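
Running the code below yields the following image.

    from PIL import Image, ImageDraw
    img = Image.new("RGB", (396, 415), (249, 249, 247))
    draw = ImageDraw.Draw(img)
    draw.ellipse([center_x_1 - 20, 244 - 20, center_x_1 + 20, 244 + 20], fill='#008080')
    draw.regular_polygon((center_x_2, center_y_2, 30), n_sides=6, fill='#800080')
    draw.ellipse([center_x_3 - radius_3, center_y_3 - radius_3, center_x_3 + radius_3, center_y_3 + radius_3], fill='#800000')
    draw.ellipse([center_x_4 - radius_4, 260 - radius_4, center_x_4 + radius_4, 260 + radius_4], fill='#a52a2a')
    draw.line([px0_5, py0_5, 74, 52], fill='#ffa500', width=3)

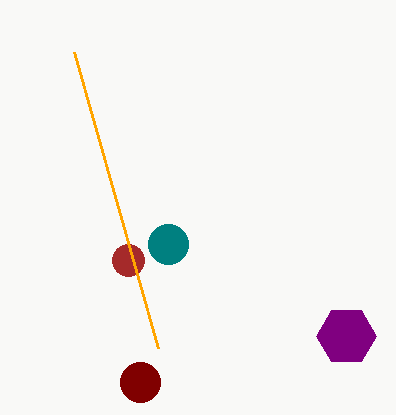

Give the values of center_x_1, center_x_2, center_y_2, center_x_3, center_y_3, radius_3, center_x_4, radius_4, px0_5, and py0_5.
center_x_1 = 168
center_x_2 = 346
center_y_2 = 336
center_x_3 = 140
center_y_3 = 382
radius_3 = 20
center_x_4 = 128
radius_4 = 16
px0_5 = 158
py0_5 = 348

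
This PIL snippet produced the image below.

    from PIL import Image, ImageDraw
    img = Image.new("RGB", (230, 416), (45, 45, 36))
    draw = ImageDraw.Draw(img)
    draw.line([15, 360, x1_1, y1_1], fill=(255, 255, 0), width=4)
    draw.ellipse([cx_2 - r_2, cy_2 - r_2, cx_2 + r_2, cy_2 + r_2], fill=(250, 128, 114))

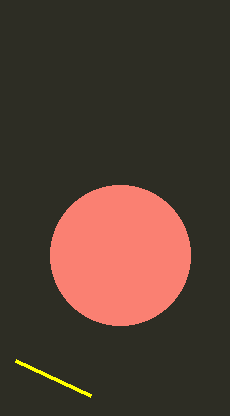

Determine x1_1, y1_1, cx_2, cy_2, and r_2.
x1_1 = 90
y1_1 = 395
cx_2 = 120
cy_2 = 255
r_2 = 70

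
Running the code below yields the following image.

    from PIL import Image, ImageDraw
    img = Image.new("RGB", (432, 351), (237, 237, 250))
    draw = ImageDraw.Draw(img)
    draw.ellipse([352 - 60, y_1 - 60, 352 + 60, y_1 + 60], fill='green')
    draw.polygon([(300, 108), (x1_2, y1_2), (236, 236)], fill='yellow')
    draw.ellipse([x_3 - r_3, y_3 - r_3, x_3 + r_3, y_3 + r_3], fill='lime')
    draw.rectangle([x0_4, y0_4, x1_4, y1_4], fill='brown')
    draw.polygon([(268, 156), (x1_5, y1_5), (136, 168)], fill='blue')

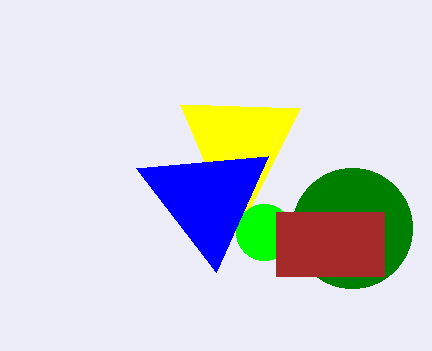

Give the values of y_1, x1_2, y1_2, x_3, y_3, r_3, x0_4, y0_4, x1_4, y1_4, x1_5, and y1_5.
y_1 = 228
x1_2 = 180
y1_2 = 104
x_3 = 264
y_3 = 232
r_3 = 28
x0_4 = 276
y0_4 = 212
x1_4 = 384
y1_4 = 276
x1_5 = 216
y1_5 = 272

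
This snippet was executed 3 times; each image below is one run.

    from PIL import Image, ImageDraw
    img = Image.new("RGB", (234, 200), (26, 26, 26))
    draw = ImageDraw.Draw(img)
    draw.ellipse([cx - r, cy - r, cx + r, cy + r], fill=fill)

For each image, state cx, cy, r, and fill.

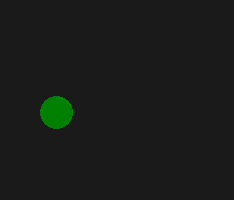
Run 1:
cx = 56; cy = 112; r = 16; fill = 'green'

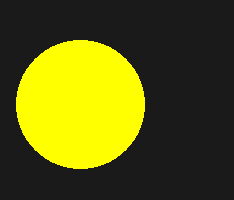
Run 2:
cx = 80, cy = 104, r = 64, fill = 'yellow'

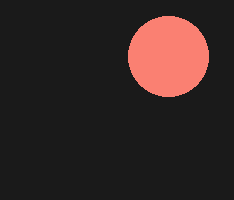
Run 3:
cx = 168; cy = 56; r = 40; fill = 'salmon'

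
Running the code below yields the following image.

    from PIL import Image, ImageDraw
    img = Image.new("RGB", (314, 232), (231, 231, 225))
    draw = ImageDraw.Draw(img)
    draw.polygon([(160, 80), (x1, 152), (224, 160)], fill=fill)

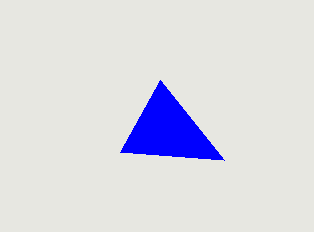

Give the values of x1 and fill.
x1 = 120; fill = 'blue'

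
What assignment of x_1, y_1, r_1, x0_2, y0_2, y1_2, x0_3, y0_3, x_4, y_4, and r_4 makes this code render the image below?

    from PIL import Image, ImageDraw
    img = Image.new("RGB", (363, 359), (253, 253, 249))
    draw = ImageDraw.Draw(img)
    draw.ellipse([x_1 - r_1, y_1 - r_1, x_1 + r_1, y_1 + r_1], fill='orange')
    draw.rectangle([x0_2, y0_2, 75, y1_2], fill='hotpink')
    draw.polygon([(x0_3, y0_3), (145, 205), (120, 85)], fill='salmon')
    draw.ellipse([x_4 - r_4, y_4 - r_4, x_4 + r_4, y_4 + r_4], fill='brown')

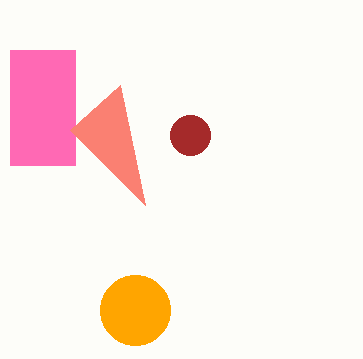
x_1 = 135, y_1 = 310, r_1 = 35, x0_2 = 10, y0_2 = 50, y1_2 = 165, x0_3 = 70, y0_3 = 130, x_4 = 190, y_4 = 135, r_4 = 20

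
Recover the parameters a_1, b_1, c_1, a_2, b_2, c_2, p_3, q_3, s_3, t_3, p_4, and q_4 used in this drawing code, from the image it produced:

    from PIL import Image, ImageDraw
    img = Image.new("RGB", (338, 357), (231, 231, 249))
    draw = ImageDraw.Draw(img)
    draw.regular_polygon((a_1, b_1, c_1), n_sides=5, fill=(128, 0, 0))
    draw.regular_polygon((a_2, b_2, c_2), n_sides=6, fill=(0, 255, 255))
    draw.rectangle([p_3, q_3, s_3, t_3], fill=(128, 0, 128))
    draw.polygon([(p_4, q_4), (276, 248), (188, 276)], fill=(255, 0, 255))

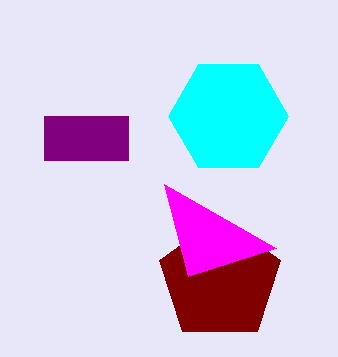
a_1 = 220
b_1 = 280
c_1 = 64
a_2 = 228
b_2 = 116
c_2 = 60
p_3 = 44
q_3 = 116
s_3 = 128
t_3 = 160
p_4 = 164
q_4 = 184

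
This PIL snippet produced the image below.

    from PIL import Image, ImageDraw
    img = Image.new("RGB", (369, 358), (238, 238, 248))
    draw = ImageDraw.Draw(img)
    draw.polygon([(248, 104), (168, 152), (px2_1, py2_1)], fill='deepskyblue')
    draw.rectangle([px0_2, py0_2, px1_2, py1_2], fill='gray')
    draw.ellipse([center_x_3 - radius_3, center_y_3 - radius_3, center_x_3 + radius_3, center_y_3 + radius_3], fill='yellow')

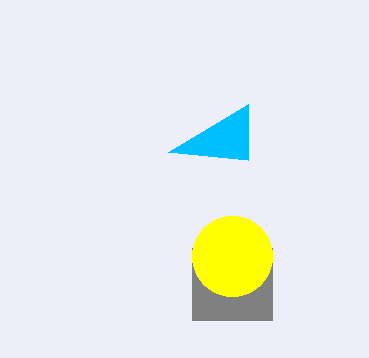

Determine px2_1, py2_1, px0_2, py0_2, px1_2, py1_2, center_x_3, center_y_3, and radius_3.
px2_1 = 248, py2_1 = 160, px0_2 = 192, py0_2 = 248, px1_2 = 272, py1_2 = 320, center_x_3 = 232, center_y_3 = 256, radius_3 = 40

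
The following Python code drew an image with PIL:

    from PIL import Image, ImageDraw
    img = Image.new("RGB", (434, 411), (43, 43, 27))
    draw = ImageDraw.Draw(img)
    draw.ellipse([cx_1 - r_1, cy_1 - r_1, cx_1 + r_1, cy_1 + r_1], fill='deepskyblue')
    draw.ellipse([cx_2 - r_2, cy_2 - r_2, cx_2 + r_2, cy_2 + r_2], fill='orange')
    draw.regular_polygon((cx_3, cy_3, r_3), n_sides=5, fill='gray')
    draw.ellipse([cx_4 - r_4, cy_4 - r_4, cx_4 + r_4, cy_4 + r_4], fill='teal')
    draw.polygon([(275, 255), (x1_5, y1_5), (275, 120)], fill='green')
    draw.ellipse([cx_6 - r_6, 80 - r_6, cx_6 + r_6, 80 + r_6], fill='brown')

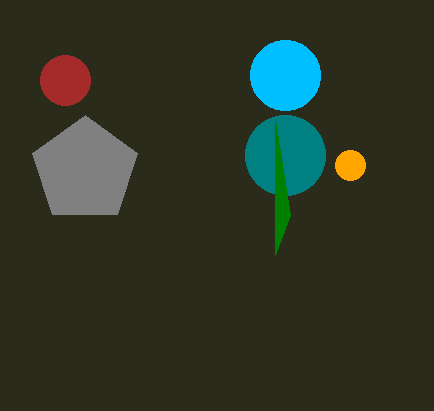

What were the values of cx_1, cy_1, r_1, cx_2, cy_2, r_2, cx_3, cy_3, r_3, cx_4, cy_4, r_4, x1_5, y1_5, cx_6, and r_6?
cx_1 = 285
cy_1 = 75
r_1 = 35
cx_2 = 350
cy_2 = 165
r_2 = 15
cx_3 = 85
cy_3 = 170
r_3 = 55
cx_4 = 285
cy_4 = 155
r_4 = 40
x1_5 = 290
y1_5 = 215
cx_6 = 65
r_6 = 25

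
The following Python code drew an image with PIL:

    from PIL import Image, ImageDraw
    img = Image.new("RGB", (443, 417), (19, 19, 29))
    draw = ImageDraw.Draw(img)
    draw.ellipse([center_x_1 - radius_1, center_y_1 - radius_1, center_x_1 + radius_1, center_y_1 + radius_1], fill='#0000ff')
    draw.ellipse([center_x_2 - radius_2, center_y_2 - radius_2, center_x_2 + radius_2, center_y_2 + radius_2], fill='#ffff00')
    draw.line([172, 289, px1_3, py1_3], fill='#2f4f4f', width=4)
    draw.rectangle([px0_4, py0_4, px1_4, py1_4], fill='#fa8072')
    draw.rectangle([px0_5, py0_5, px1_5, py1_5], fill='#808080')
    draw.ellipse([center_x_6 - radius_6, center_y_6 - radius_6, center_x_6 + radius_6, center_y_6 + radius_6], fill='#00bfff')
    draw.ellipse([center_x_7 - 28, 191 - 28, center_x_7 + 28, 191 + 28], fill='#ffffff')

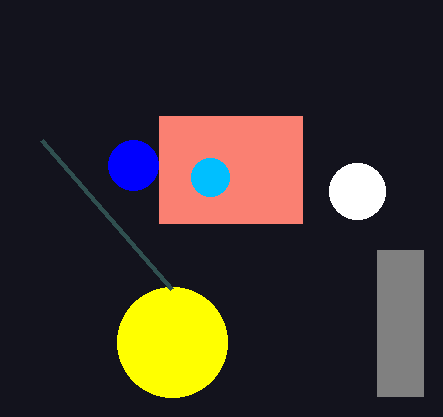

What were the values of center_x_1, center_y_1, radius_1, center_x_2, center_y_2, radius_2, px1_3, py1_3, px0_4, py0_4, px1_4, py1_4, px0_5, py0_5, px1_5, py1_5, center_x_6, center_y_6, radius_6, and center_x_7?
center_x_1 = 133, center_y_1 = 165, radius_1 = 25, center_x_2 = 172, center_y_2 = 342, radius_2 = 55, px1_3 = 42, py1_3 = 140, px0_4 = 159, py0_4 = 116, px1_4 = 302, py1_4 = 223, px0_5 = 377, py0_5 = 250, px1_5 = 423, py1_5 = 396, center_x_6 = 210, center_y_6 = 177, radius_6 = 19, center_x_7 = 357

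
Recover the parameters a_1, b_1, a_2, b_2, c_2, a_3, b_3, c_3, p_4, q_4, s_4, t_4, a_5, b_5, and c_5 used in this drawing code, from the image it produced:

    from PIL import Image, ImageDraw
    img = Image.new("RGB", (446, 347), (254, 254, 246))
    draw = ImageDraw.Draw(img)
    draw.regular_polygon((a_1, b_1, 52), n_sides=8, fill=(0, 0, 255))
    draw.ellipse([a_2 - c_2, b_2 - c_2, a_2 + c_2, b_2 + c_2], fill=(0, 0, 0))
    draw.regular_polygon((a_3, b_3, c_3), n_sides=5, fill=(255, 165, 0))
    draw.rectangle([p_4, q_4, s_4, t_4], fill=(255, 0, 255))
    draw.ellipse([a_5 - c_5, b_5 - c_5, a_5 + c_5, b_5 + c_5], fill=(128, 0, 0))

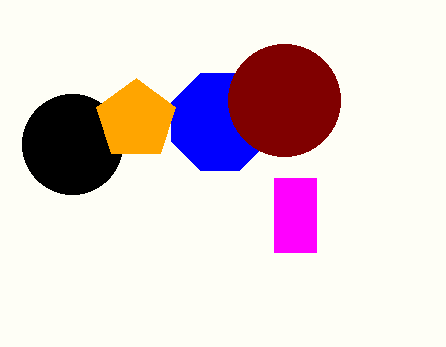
a_1 = 220, b_1 = 122, a_2 = 72, b_2 = 144, c_2 = 50, a_3 = 136, b_3 = 120, c_3 = 42, p_4 = 274, q_4 = 178, s_4 = 316, t_4 = 252, a_5 = 284, b_5 = 100, c_5 = 56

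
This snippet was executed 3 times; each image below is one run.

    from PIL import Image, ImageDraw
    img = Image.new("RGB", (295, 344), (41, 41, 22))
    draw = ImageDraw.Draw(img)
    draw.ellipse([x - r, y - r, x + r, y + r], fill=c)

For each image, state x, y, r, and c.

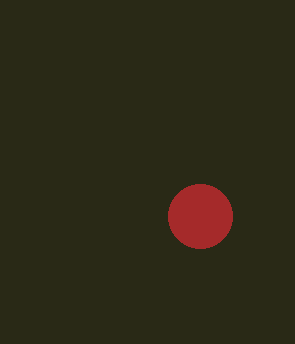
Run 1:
x = 200; y = 216; r = 32; c = 'brown'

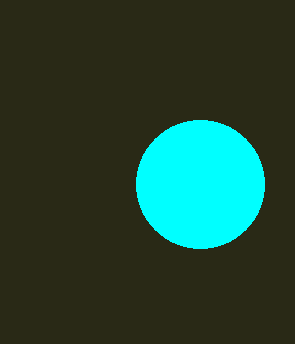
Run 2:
x = 200; y = 184; r = 64; c = 'cyan'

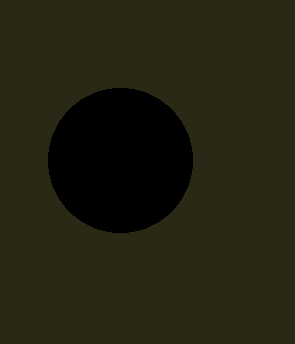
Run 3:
x = 120; y = 160; r = 72; c = 'black'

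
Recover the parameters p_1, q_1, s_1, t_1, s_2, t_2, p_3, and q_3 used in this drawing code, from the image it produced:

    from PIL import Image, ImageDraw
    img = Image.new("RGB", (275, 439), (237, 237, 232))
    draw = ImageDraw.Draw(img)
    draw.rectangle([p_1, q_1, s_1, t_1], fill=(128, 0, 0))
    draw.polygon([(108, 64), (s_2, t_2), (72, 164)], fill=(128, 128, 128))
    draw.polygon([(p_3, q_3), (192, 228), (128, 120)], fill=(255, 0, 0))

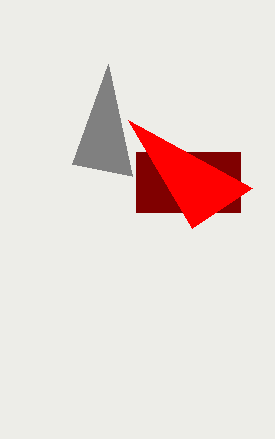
p_1 = 136; q_1 = 152; s_1 = 240; t_1 = 212; s_2 = 132; t_2 = 176; p_3 = 252; q_3 = 188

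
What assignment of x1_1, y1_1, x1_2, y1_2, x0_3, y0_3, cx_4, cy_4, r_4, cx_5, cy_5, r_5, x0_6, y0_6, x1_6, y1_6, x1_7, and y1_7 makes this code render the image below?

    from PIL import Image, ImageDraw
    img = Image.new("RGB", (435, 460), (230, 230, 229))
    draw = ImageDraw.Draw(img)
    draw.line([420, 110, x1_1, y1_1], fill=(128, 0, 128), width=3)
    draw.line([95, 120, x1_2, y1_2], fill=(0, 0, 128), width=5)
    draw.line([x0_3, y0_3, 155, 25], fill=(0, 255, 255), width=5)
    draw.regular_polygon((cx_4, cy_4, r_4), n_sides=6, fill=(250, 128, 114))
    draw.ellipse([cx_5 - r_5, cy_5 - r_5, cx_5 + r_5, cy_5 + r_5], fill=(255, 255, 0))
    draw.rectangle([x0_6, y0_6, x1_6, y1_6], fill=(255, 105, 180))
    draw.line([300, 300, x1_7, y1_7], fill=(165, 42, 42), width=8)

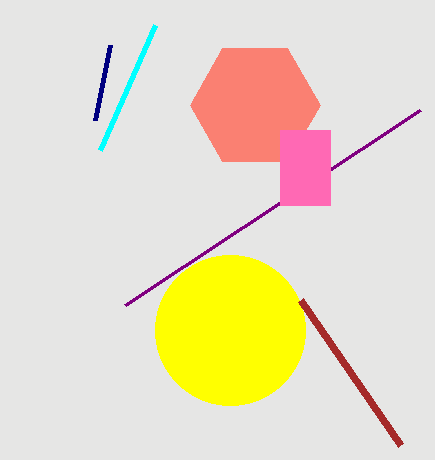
x1_1 = 125
y1_1 = 305
x1_2 = 110
y1_2 = 45
x0_3 = 100
y0_3 = 150
cx_4 = 255
cy_4 = 105
r_4 = 65
cx_5 = 230
cy_5 = 330
r_5 = 75
x0_6 = 280
y0_6 = 130
x1_6 = 330
y1_6 = 205
x1_7 = 400
y1_7 = 445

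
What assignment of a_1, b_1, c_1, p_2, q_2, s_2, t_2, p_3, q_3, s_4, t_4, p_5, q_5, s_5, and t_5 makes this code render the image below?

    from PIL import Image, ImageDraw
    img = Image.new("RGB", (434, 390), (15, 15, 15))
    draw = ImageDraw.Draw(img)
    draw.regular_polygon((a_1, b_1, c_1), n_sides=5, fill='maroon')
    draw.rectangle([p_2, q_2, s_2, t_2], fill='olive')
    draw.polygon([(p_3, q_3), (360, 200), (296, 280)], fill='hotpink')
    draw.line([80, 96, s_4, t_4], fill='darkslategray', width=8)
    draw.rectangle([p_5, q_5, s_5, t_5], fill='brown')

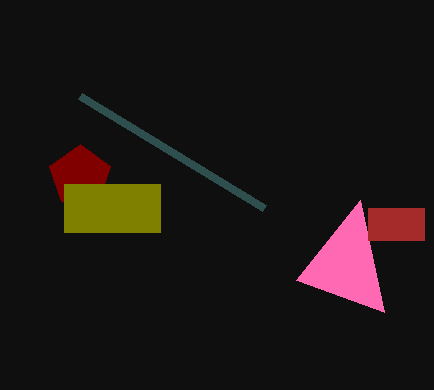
a_1 = 80; b_1 = 176; c_1 = 32; p_2 = 64; q_2 = 184; s_2 = 160; t_2 = 232; p_3 = 384; q_3 = 312; s_4 = 264; t_4 = 208; p_5 = 368; q_5 = 208; s_5 = 424; t_5 = 240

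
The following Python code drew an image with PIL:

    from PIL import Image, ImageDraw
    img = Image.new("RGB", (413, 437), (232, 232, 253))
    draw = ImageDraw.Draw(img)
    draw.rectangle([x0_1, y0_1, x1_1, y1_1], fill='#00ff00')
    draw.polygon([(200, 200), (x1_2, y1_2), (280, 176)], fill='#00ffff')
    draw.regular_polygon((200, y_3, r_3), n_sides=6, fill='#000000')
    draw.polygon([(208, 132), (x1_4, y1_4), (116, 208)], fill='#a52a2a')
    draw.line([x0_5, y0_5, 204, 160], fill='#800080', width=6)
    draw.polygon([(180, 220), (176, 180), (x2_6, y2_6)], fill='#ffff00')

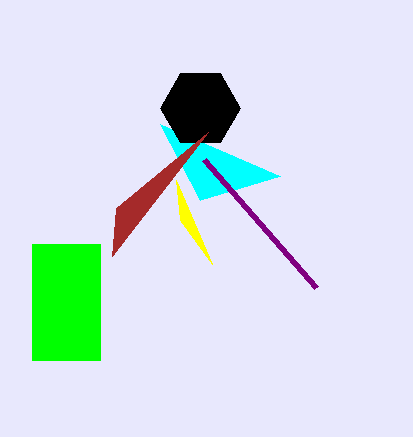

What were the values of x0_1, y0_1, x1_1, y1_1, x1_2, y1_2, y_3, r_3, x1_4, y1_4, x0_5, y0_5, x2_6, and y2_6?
x0_1 = 32; y0_1 = 244; x1_1 = 100; y1_1 = 360; x1_2 = 160; y1_2 = 124; y_3 = 108; r_3 = 40; x1_4 = 112; y1_4 = 256; x0_5 = 316; y0_5 = 288; x2_6 = 212; y2_6 = 264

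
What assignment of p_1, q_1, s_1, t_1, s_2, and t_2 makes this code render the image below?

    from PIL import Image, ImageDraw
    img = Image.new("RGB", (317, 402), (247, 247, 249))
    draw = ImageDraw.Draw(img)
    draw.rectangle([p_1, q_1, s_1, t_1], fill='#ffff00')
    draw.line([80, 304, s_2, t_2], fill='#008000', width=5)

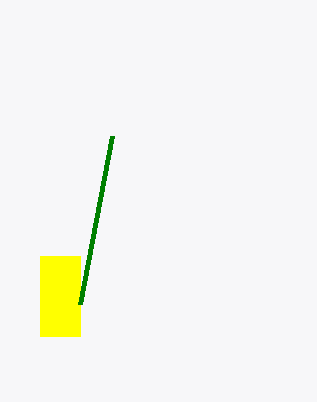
p_1 = 40, q_1 = 256, s_1 = 80, t_1 = 336, s_2 = 112, t_2 = 136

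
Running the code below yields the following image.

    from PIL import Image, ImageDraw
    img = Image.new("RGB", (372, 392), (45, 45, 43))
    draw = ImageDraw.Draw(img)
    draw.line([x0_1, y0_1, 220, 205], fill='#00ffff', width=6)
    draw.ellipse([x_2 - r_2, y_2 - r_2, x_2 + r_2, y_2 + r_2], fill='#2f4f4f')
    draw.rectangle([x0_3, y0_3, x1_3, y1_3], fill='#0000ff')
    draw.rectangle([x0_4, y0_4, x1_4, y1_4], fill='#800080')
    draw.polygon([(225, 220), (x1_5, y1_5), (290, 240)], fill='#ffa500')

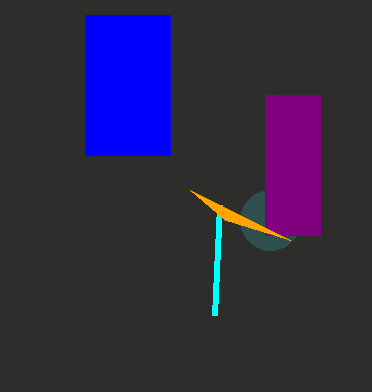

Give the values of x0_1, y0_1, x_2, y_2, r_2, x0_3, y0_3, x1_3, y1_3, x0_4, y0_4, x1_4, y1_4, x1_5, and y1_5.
x0_1 = 215
y0_1 = 315
x_2 = 270
y_2 = 220
r_2 = 30
x0_3 = 85
y0_3 = 15
x1_3 = 170
y1_3 = 155
x0_4 = 265
y0_4 = 95
x1_4 = 320
y1_4 = 235
x1_5 = 190
y1_5 = 190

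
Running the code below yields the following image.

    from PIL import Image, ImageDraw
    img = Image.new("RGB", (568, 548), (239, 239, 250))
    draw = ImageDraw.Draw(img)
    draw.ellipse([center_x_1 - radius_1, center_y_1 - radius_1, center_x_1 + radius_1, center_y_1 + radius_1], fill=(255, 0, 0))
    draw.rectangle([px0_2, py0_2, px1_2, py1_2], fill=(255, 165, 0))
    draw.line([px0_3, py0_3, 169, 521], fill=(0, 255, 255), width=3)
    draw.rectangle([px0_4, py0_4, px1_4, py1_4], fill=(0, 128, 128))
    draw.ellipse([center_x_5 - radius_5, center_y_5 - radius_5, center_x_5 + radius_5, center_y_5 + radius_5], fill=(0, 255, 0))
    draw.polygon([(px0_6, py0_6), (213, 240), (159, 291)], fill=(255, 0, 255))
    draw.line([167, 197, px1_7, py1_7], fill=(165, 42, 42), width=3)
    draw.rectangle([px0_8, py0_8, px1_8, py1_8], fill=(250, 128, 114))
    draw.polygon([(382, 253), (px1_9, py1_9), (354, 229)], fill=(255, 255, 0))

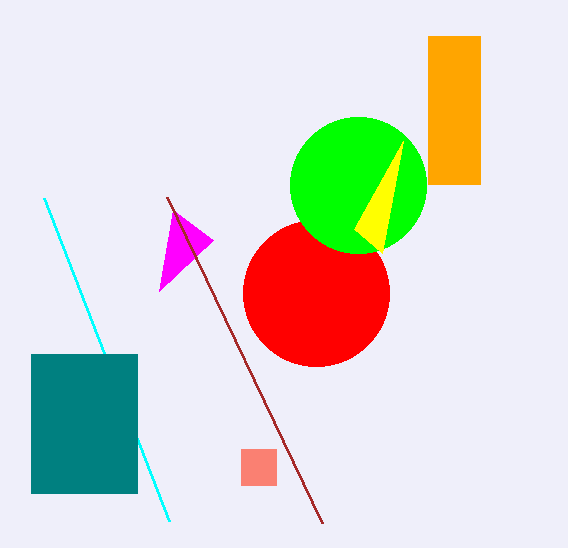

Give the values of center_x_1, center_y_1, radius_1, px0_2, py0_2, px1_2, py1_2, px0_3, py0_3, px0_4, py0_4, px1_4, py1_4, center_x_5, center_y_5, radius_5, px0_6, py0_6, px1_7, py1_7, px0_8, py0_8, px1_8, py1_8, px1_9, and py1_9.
center_x_1 = 316
center_y_1 = 293
radius_1 = 73
px0_2 = 428
py0_2 = 36
px1_2 = 480
py1_2 = 184
px0_3 = 44
py0_3 = 198
px0_4 = 31
py0_4 = 354
px1_4 = 137
py1_4 = 493
center_x_5 = 358
center_y_5 = 185
radius_5 = 68
px0_6 = 173
py0_6 = 210
px1_7 = 322
py1_7 = 523
px0_8 = 241
py0_8 = 449
px1_8 = 276
py1_8 = 485
px1_9 = 403
py1_9 = 141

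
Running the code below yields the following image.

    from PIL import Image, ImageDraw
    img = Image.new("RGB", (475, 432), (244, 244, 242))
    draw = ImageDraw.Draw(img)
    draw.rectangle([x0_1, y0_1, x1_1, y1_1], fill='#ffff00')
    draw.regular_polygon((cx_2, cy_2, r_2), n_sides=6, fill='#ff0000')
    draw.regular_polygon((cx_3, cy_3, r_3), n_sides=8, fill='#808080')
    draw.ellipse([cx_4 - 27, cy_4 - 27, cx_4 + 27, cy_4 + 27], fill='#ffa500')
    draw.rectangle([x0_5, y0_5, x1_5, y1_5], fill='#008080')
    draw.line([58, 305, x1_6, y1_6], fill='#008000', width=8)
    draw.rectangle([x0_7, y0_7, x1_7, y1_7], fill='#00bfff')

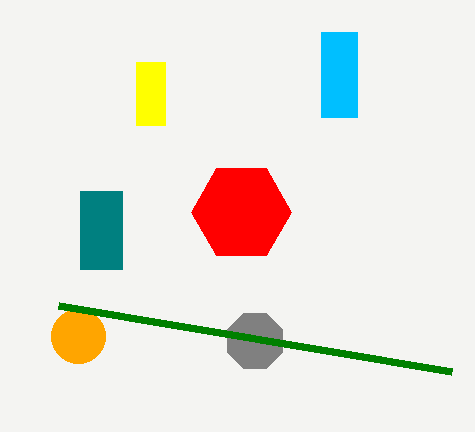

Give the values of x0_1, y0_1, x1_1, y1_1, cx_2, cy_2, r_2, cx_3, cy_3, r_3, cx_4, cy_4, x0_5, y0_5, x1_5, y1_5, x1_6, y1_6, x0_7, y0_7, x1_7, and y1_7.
x0_1 = 136; y0_1 = 62; x1_1 = 165; y1_1 = 125; cx_2 = 241; cy_2 = 212; r_2 = 50; cx_3 = 255; cy_3 = 341; r_3 = 30; cx_4 = 78; cy_4 = 336; x0_5 = 80; y0_5 = 191; x1_5 = 122; y1_5 = 269; x1_6 = 451; y1_6 = 371; x0_7 = 321; y0_7 = 32; x1_7 = 357; y1_7 = 117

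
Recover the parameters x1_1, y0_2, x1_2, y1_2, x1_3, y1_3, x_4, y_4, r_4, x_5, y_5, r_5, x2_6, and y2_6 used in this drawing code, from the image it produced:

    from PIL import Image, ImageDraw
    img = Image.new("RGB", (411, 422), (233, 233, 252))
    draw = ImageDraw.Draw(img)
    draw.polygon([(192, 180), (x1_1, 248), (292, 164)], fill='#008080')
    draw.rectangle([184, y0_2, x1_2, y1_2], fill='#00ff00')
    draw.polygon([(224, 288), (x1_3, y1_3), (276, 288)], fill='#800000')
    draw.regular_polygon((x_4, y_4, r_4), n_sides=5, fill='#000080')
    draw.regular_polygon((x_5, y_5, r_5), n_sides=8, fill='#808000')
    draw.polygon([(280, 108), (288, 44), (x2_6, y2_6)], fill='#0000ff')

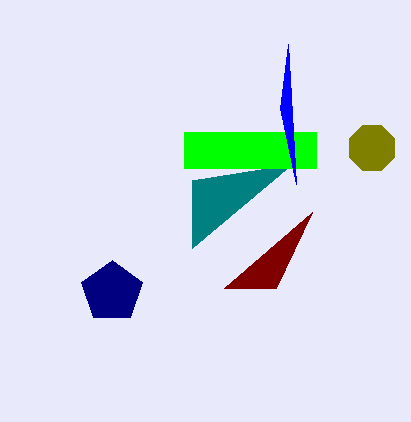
x1_1 = 192
y0_2 = 132
x1_2 = 316
y1_2 = 168
x1_3 = 312
y1_3 = 212
x_4 = 112
y_4 = 292
r_4 = 32
x_5 = 372
y_5 = 148
r_5 = 24
x2_6 = 296
y2_6 = 184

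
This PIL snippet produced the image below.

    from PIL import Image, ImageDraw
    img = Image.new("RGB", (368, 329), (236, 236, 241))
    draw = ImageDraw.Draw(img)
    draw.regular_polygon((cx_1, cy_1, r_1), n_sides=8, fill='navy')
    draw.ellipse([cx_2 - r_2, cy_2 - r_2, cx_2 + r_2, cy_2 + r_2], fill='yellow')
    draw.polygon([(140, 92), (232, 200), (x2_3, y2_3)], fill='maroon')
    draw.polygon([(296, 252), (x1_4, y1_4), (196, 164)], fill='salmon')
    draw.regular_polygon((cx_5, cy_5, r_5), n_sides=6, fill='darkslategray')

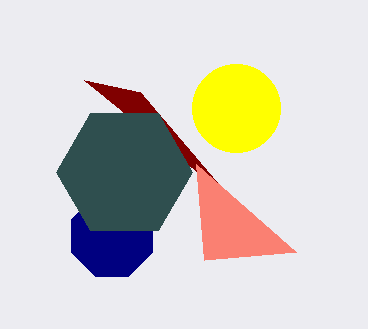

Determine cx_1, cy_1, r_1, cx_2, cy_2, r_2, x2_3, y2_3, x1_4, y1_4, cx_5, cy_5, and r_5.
cx_1 = 112, cy_1 = 236, r_1 = 44, cx_2 = 236, cy_2 = 108, r_2 = 44, x2_3 = 84, y2_3 = 80, x1_4 = 204, y1_4 = 260, cx_5 = 124, cy_5 = 172, r_5 = 68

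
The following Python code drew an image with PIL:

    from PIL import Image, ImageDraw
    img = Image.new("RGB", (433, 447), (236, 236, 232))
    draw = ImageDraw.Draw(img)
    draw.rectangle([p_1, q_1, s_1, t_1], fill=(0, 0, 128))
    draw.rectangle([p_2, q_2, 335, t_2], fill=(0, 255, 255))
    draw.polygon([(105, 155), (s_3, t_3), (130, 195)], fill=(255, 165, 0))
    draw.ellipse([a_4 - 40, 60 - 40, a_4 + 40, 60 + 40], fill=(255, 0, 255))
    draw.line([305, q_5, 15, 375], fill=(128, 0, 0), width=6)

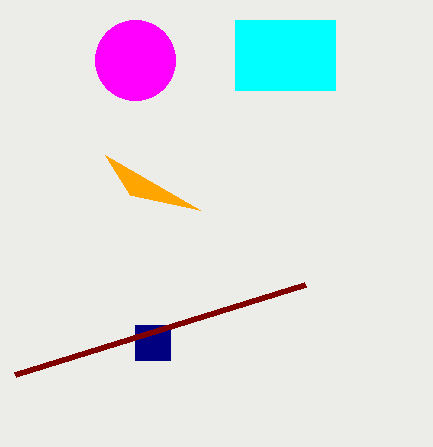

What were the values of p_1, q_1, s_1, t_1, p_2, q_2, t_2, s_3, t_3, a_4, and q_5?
p_1 = 135, q_1 = 325, s_1 = 170, t_1 = 360, p_2 = 235, q_2 = 20, t_2 = 90, s_3 = 200, t_3 = 210, a_4 = 135, q_5 = 285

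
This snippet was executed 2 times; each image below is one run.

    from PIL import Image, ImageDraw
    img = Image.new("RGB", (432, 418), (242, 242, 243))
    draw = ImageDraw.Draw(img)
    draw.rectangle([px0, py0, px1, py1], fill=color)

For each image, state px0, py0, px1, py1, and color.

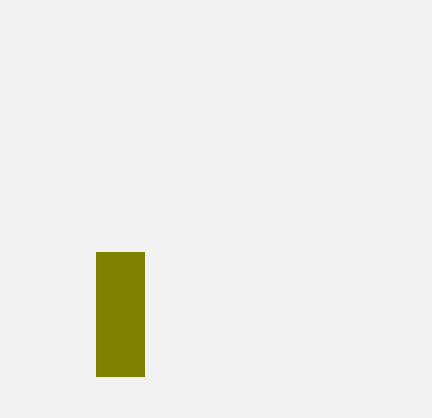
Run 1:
px0 = 96
py0 = 252
px1 = 144
py1 = 376
color = 'olive'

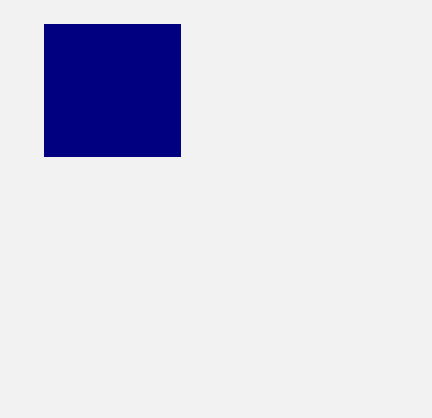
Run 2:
px0 = 44, py0 = 24, px1 = 180, py1 = 156, color = 'navy'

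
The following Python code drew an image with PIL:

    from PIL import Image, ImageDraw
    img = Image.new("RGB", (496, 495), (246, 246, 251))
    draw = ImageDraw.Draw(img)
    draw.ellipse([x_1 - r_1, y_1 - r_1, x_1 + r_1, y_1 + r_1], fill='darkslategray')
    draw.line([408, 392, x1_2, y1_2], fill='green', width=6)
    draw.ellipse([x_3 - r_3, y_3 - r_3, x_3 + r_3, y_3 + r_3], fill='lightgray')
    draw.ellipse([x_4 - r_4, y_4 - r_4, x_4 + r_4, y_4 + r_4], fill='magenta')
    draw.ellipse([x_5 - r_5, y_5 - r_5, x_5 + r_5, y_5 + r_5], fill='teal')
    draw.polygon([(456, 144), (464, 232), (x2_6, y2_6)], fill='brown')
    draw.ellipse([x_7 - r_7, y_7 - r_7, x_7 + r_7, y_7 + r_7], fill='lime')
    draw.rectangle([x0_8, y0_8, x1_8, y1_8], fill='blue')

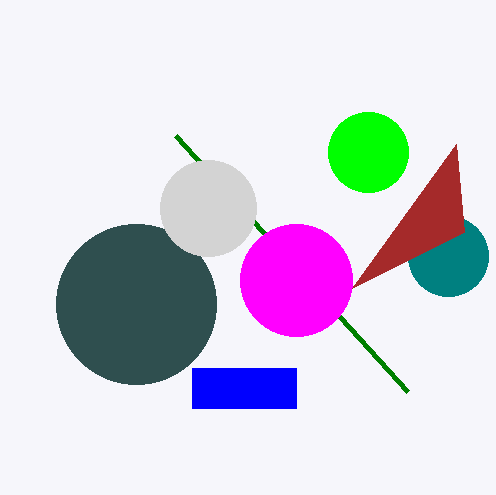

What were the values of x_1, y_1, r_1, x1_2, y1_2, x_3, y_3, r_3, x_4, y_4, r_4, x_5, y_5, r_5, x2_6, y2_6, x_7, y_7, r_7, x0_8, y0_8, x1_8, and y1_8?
x_1 = 136, y_1 = 304, r_1 = 80, x1_2 = 176, y1_2 = 136, x_3 = 208, y_3 = 208, r_3 = 48, x_4 = 296, y_4 = 280, r_4 = 56, x_5 = 448, y_5 = 256, r_5 = 40, x2_6 = 352, y2_6 = 288, x_7 = 368, y_7 = 152, r_7 = 40, x0_8 = 192, y0_8 = 368, x1_8 = 296, y1_8 = 408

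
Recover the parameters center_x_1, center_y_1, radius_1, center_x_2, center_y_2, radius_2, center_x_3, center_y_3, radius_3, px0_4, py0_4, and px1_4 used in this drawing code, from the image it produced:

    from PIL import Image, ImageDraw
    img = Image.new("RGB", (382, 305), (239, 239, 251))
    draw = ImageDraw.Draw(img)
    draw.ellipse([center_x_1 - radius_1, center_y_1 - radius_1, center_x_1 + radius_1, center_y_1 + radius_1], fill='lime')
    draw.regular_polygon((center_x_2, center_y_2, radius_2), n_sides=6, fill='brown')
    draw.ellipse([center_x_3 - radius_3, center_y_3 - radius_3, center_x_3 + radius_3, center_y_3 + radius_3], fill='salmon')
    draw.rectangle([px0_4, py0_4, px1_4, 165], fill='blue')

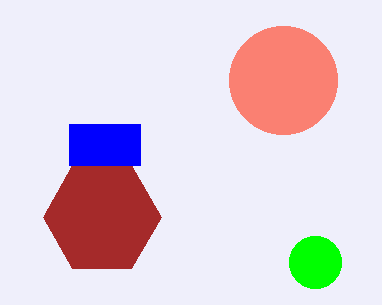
center_x_1 = 315, center_y_1 = 262, radius_1 = 26, center_x_2 = 102, center_y_2 = 217, radius_2 = 59, center_x_3 = 283, center_y_3 = 80, radius_3 = 54, px0_4 = 69, py0_4 = 124, px1_4 = 140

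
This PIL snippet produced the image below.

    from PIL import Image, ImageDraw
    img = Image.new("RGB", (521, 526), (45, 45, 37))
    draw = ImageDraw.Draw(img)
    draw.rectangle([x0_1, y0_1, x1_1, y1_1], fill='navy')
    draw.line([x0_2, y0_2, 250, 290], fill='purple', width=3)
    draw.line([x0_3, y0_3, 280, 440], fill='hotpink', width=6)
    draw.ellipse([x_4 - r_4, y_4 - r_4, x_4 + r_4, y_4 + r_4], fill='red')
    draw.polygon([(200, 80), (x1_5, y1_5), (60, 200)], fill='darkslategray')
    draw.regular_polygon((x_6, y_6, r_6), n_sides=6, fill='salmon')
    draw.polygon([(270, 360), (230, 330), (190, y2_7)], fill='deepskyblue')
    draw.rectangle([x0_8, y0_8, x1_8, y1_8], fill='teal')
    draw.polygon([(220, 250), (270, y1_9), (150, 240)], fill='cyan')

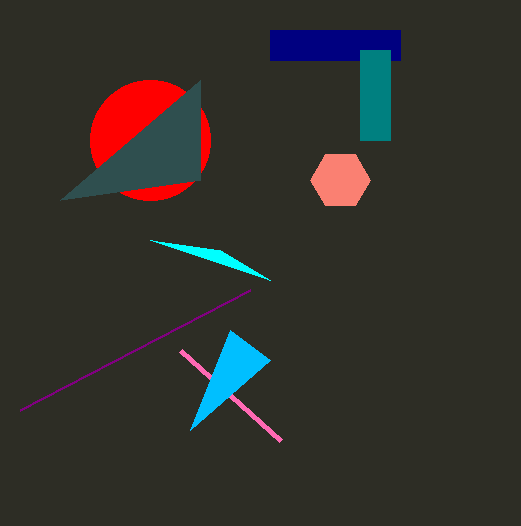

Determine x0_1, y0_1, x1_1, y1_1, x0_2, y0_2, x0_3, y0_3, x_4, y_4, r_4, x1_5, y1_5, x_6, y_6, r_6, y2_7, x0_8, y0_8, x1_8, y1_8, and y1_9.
x0_1 = 270
y0_1 = 30
x1_1 = 400
y1_1 = 60
x0_2 = 20
y0_2 = 410
x0_3 = 180
y0_3 = 350
x_4 = 150
y_4 = 140
r_4 = 60
x1_5 = 200
y1_5 = 180
x_6 = 340
y_6 = 180
r_6 = 30
y2_7 = 430
x0_8 = 360
y0_8 = 50
x1_8 = 390
y1_8 = 140
y1_9 = 280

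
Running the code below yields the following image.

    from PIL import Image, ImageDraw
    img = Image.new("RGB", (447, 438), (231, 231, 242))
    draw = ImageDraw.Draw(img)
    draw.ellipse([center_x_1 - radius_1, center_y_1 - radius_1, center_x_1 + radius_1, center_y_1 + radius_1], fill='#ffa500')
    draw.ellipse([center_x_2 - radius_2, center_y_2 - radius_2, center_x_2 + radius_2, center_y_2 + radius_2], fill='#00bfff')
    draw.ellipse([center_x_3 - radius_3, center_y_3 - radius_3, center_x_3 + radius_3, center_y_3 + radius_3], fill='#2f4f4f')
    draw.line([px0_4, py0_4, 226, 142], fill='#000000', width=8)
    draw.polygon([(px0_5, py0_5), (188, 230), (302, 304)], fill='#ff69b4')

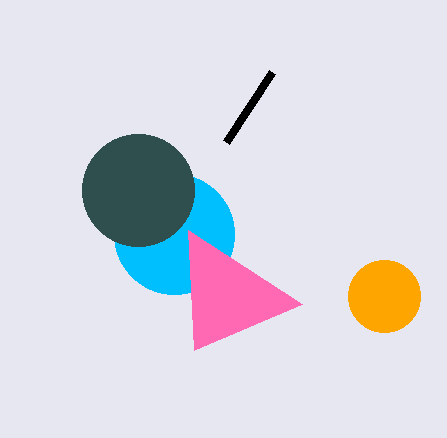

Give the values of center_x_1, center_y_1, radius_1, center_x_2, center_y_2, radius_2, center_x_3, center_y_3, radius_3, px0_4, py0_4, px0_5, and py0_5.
center_x_1 = 384; center_y_1 = 296; radius_1 = 36; center_x_2 = 174; center_y_2 = 234; radius_2 = 60; center_x_3 = 138; center_y_3 = 190; radius_3 = 56; px0_4 = 272; py0_4 = 72; px0_5 = 194; py0_5 = 350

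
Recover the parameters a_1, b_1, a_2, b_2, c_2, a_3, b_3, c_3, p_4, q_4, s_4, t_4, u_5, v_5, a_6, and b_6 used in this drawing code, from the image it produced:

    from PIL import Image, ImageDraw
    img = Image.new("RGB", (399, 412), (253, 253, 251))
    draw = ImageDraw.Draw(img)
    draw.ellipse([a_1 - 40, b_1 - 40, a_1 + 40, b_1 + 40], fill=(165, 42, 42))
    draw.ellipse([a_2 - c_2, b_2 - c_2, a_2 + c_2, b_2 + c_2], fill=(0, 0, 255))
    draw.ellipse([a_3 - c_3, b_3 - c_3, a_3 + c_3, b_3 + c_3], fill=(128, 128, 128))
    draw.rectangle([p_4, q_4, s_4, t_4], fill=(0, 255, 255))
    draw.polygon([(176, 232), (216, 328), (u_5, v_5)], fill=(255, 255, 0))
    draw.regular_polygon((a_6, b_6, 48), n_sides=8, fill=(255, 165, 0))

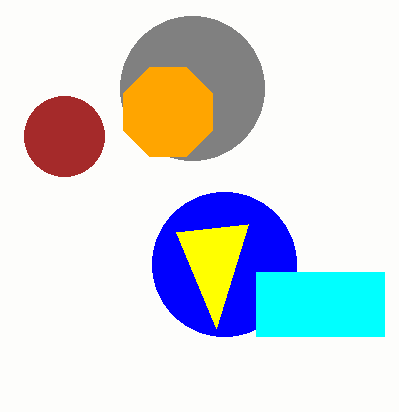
a_1 = 64
b_1 = 136
a_2 = 224
b_2 = 264
c_2 = 72
a_3 = 192
b_3 = 88
c_3 = 72
p_4 = 256
q_4 = 272
s_4 = 384
t_4 = 336
u_5 = 248
v_5 = 224
a_6 = 168
b_6 = 112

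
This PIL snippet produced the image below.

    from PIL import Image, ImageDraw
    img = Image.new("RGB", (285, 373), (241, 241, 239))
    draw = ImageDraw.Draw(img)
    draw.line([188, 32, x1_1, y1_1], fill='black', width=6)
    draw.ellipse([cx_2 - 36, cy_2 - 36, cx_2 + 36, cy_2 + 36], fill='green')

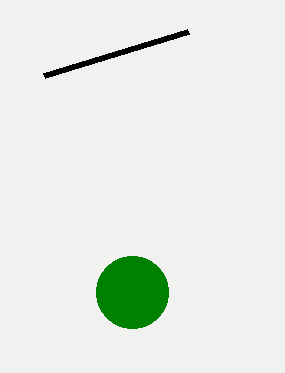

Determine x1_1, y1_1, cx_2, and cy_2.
x1_1 = 44
y1_1 = 76
cx_2 = 132
cy_2 = 292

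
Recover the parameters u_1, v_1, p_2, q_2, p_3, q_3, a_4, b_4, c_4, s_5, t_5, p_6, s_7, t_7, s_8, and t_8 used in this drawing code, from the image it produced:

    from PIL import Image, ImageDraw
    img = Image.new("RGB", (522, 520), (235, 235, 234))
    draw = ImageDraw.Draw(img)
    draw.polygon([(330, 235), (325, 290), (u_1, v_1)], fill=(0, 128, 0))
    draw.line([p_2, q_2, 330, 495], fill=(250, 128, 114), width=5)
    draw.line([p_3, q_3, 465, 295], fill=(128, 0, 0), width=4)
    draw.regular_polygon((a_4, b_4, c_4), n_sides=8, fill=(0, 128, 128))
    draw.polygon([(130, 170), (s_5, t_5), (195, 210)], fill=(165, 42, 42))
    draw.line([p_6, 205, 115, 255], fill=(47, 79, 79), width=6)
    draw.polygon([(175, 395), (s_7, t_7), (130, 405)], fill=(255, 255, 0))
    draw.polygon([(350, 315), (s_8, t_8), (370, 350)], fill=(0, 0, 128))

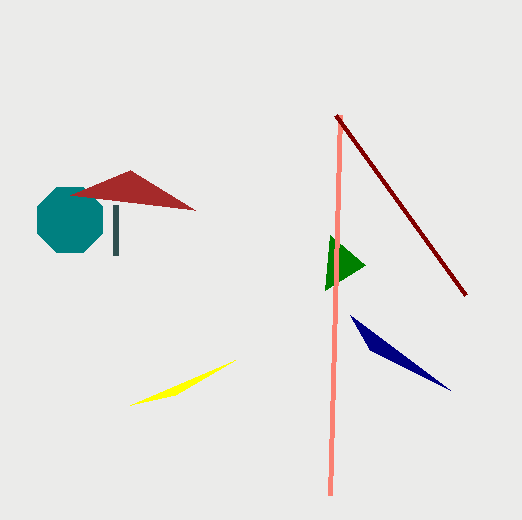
u_1 = 365, v_1 = 265, p_2 = 340, q_2 = 115, p_3 = 335, q_3 = 115, a_4 = 70, b_4 = 220, c_4 = 35, s_5 = 70, t_5 = 195, p_6 = 115, s_7 = 235, t_7 = 360, s_8 = 450, t_8 = 390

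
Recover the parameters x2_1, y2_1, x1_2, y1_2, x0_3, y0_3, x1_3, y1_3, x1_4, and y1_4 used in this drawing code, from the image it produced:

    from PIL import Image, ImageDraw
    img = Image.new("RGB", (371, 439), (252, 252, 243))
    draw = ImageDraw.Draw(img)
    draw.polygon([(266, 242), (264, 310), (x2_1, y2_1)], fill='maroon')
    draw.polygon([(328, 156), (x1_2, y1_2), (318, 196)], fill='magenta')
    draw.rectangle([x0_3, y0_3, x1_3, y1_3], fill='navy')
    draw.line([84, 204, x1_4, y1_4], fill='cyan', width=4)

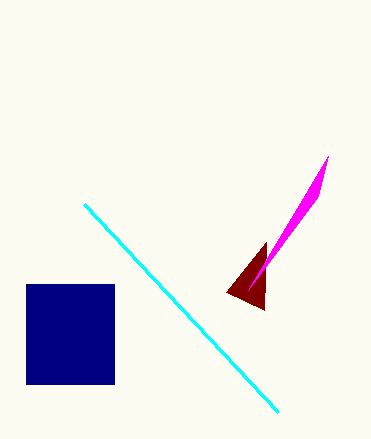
x2_1 = 226; y2_1 = 292; x1_2 = 248; y1_2 = 290; x0_3 = 26; y0_3 = 284; x1_3 = 114; y1_3 = 384; x1_4 = 278; y1_4 = 412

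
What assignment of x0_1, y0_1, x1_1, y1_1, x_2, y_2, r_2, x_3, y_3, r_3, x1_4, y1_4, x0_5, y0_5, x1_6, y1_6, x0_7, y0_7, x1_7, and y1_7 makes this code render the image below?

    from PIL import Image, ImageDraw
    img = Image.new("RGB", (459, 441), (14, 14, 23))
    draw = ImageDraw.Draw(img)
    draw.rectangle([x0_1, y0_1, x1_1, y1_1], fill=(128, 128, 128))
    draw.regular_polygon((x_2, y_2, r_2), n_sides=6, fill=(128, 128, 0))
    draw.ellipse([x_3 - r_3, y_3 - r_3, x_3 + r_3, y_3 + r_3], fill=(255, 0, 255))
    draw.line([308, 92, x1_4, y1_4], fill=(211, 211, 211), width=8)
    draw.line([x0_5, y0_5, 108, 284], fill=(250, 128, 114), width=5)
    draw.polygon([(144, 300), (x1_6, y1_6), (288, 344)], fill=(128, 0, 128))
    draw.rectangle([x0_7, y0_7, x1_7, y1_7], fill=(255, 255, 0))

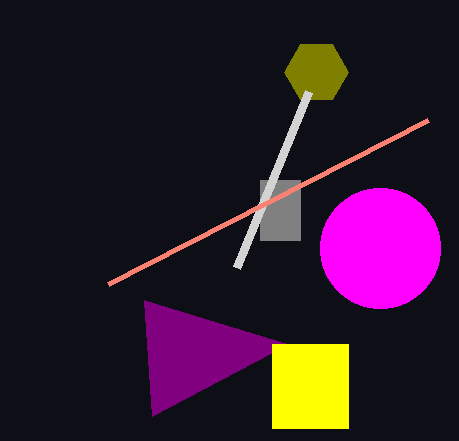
x0_1 = 260, y0_1 = 180, x1_1 = 300, y1_1 = 240, x_2 = 316, y_2 = 72, r_2 = 32, x_3 = 380, y_3 = 248, r_3 = 60, x1_4 = 236, y1_4 = 268, x0_5 = 428, y0_5 = 120, x1_6 = 152, y1_6 = 416, x0_7 = 272, y0_7 = 344, x1_7 = 348, y1_7 = 428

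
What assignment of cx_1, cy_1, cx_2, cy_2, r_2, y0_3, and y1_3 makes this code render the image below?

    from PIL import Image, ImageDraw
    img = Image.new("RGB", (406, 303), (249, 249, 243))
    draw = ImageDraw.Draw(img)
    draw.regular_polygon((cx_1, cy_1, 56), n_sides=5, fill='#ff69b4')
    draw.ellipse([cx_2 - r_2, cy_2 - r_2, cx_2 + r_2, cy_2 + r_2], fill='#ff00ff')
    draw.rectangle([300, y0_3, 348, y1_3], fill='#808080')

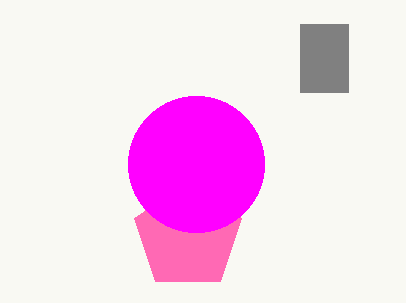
cx_1 = 188
cy_1 = 236
cx_2 = 196
cy_2 = 164
r_2 = 68
y0_3 = 24
y1_3 = 92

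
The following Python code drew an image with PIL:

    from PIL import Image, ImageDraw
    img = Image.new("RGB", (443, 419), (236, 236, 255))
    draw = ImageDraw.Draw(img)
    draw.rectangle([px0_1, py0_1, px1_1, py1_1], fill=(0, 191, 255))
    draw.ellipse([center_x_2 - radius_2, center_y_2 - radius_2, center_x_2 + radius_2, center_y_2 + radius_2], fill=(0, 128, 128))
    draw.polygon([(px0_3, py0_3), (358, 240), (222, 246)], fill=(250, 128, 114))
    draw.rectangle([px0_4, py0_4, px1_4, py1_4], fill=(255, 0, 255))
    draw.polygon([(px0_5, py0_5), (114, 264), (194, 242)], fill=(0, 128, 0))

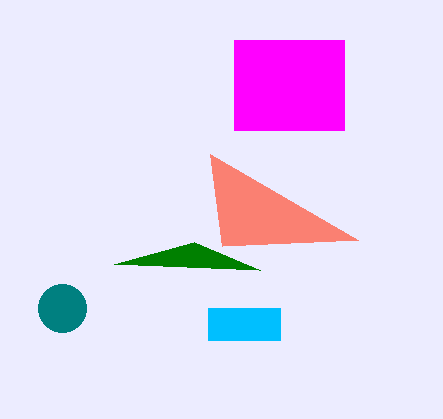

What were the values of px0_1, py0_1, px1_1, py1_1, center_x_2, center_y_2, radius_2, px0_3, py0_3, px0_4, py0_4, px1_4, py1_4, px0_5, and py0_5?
px0_1 = 208
py0_1 = 308
px1_1 = 280
py1_1 = 340
center_x_2 = 62
center_y_2 = 308
radius_2 = 24
px0_3 = 210
py0_3 = 154
px0_4 = 234
py0_4 = 40
px1_4 = 344
py1_4 = 130
px0_5 = 260
py0_5 = 270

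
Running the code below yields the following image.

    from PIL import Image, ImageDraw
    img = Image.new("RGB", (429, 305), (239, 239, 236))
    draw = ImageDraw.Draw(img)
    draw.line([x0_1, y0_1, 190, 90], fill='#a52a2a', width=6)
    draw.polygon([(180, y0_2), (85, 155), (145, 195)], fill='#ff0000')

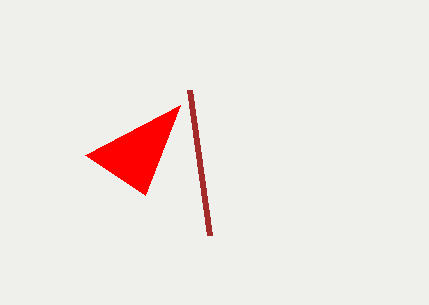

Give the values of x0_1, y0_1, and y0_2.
x0_1 = 210
y0_1 = 235
y0_2 = 105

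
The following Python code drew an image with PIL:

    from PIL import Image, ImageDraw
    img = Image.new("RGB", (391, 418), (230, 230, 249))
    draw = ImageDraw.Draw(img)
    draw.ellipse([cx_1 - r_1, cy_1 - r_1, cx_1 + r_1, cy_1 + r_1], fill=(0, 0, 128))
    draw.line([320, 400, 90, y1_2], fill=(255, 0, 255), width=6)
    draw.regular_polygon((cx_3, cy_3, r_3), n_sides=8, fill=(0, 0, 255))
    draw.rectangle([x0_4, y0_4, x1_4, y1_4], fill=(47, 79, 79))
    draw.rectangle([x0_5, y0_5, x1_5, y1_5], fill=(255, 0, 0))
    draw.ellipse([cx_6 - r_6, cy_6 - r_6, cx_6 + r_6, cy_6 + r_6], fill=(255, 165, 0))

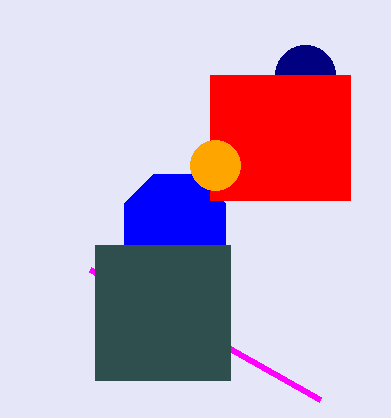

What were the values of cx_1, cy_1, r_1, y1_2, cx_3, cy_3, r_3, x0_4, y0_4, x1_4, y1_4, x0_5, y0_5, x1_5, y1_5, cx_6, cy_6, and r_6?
cx_1 = 305
cy_1 = 75
r_1 = 30
y1_2 = 270
cx_3 = 175
cy_3 = 225
r_3 = 55
x0_4 = 95
y0_4 = 245
x1_4 = 230
y1_4 = 380
x0_5 = 210
y0_5 = 75
x1_5 = 350
y1_5 = 200
cx_6 = 215
cy_6 = 165
r_6 = 25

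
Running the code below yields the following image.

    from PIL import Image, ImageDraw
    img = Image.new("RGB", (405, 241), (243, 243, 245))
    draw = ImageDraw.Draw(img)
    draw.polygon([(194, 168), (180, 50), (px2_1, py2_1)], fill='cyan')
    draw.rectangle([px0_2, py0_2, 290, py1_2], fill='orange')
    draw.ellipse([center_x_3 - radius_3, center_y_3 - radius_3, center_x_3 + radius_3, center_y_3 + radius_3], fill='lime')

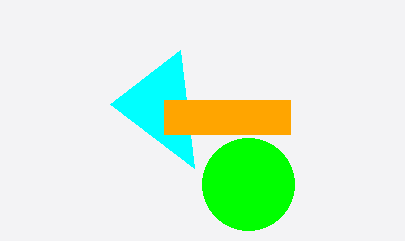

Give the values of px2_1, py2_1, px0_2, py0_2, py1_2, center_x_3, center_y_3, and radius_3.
px2_1 = 110, py2_1 = 104, px0_2 = 164, py0_2 = 100, py1_2 = 134, center_x_3 = 248, center_y_3 = 184, radius_3 = 46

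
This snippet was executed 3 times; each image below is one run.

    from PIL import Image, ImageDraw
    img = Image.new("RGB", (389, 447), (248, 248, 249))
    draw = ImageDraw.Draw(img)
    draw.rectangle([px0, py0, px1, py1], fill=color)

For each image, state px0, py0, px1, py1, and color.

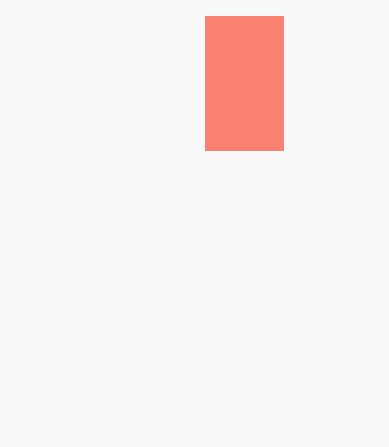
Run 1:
px0 = 205; py0 = 16; px1 = 283; py1 = 150; color = 'salmon'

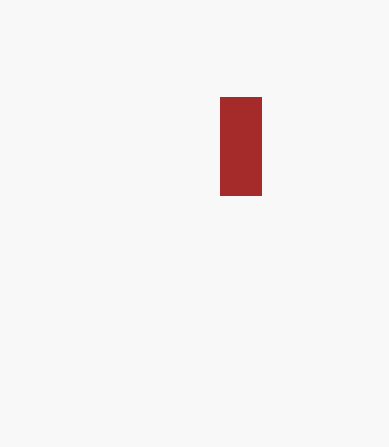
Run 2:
px0 = 220
py0 = 97
px1 = 261
py1 = 195
color = 'brown'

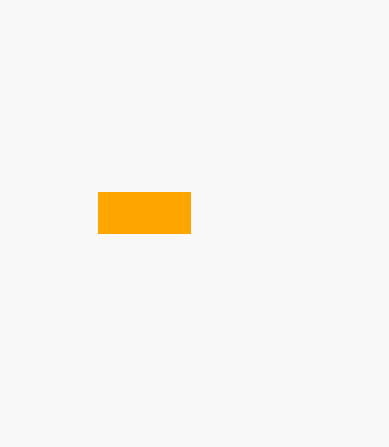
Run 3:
px0 = 98; py0 = 192; px1 = 190; py1 = 233; color = 'orange'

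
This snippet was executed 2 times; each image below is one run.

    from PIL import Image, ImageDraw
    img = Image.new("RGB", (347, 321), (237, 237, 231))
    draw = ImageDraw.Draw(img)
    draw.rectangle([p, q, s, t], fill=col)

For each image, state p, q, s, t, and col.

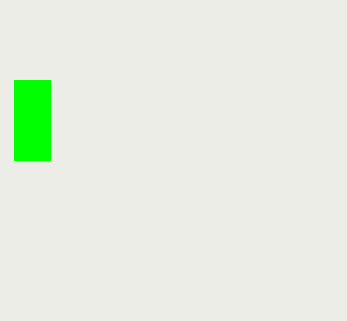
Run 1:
p = 14, q = 80, s = 50, t = 160, col = 'lime'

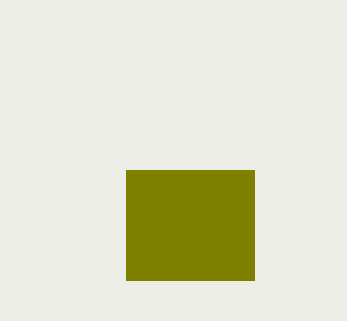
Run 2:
p = 126
q = 170
s = 254
t = 280
col = 'olive'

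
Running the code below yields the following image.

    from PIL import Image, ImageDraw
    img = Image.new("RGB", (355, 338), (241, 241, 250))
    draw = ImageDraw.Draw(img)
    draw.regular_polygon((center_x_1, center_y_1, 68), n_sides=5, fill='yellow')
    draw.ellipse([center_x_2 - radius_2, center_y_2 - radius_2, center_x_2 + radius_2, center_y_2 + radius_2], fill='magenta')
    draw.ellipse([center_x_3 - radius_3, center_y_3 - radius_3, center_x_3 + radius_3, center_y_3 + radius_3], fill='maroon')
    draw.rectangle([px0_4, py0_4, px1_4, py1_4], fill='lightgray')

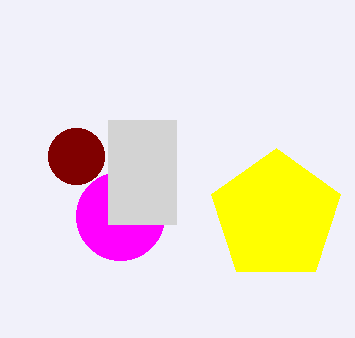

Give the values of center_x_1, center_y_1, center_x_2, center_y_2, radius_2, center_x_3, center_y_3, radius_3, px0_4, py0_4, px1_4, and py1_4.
center_x_1 = 276, center_y_1 = 216, center_x_2 = 120, center_y_2 = 216, radius_2 = 44, center_x_3 = 76, center_y_3 = 156, radius_3 = 28, px0_4 = 108, py0_4 = 120, px1_4 = 176, py1_4 = 224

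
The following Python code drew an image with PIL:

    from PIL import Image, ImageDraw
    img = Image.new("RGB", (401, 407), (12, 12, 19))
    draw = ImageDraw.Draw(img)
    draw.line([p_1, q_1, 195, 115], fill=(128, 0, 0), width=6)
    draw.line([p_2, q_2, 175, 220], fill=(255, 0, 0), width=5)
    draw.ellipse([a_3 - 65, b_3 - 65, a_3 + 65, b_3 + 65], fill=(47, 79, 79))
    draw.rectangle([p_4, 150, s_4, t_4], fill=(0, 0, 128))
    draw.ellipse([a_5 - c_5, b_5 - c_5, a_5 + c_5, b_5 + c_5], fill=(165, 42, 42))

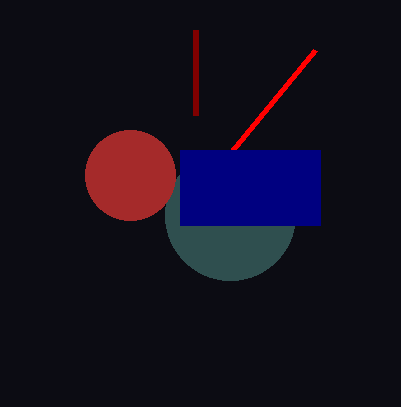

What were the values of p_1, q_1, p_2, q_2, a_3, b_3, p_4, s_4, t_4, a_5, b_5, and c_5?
p_1 = 195; q_1 = 30; p_2 = 315; q_2 = 50; a_3 = 230; b_3 = 215; p_4 = 180; s_4 = 320; t_4 = 225; a_5 = 130; b_5 = 175; c_5 = 45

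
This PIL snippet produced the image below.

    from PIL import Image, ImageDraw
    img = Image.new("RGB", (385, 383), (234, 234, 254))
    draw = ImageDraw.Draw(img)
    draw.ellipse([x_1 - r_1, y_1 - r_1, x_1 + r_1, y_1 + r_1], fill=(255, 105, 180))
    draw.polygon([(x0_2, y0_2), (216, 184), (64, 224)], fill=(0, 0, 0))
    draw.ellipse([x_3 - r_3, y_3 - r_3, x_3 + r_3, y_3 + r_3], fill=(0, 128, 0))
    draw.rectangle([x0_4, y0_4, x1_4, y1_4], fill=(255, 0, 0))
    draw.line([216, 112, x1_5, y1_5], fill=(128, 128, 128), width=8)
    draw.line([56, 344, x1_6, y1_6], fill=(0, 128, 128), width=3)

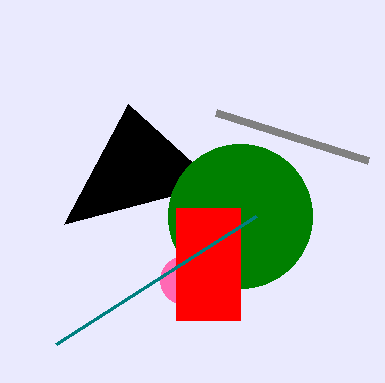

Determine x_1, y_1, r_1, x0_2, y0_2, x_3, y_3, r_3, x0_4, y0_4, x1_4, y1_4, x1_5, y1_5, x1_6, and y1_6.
x_1 = 184; y_1 = 280; r_1 = 24; x0_2 = 128; y0_2 = 104; x_3 = 240; y_3 = 216; r_3 = 72; x0_4 = 176; y0_4 = 208; x1_4 = 240; y1_4 = 320; x1_5 = 368; y1_5 = 160; x1_6 = 256; y1_6 = 216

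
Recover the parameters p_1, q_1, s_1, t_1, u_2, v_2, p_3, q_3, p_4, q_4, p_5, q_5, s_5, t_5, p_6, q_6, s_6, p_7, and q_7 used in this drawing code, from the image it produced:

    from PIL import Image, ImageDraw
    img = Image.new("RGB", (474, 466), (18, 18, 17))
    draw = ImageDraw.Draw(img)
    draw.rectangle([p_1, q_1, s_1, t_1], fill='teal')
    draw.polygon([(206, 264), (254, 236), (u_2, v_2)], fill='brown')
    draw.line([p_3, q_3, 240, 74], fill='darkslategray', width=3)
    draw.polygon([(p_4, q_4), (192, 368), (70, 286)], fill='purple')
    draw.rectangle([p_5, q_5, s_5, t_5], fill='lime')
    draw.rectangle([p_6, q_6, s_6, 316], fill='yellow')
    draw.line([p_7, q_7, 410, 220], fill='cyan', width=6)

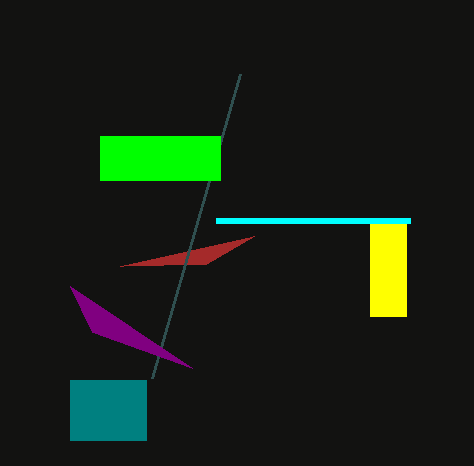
p_1 = 70
q_1 = 380
s_1 = 146
t_1 = 440
u_2 = 120
v_2 = 266
p_3 = 152
q_3 = 378
p_4 = 92
q_4 = 332
p_5 = 100
q_5 = 136
s_5 = 220
t_5 = 180
p_6 = 370
q_6 = 224
s_6 = 406
p_7 = 216
q_7 = 220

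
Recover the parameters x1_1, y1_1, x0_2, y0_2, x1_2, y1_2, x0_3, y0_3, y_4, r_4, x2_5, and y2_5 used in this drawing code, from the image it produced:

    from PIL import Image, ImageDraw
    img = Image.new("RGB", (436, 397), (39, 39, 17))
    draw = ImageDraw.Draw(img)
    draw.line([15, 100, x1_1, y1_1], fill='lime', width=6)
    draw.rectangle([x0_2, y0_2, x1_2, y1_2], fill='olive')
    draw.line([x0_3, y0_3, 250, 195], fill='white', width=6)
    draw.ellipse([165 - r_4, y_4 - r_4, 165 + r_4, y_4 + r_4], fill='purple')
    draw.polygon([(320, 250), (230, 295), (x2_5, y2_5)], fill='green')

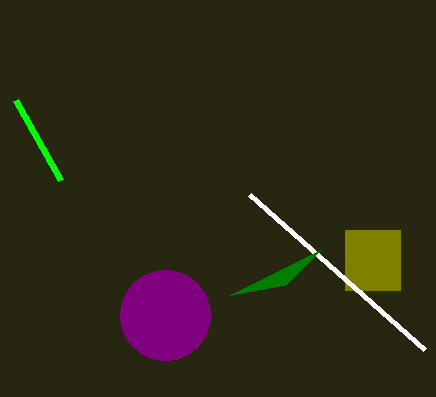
x1_1 = 60; y1_1 = 180; x0_2 = 345; y0_2 = 230; x1_2 = 400; y1_2 = 290; x0_3 = 425; y0_3 = 350; y_4 = 315; r_4 = 45; x2_5 = 285; y2_5 = 285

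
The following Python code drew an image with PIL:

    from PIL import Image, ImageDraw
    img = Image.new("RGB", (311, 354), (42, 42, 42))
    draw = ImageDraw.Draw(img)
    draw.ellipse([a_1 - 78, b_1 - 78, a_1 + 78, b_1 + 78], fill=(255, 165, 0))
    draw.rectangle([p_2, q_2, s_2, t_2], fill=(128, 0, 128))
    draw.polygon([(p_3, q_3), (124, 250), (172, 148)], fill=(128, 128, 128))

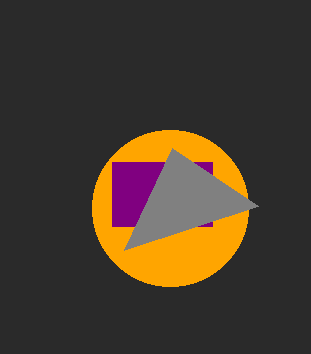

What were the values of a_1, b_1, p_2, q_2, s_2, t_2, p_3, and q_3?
a_1 = 170
b_1 = 208
p_2 = 112
q_2 = 162
s_2 = 212
t_2 = 226
p_3 = 258
q_3 = 206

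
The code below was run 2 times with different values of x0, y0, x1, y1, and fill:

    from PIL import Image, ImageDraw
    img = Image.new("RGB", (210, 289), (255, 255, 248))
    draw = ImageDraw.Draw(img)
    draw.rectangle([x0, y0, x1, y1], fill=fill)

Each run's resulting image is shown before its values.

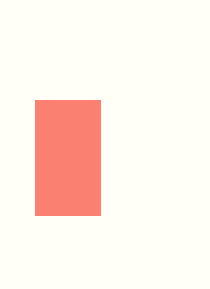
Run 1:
x0 = 35
y0 = 100
x1 = 100
y1 = 215
fill = 'salmon'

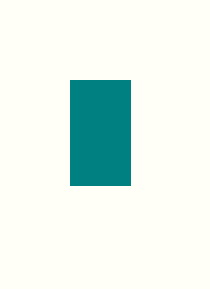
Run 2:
x0 = 70
y0 = 80
x1 = 130
y1 = 185
fill = 'teal'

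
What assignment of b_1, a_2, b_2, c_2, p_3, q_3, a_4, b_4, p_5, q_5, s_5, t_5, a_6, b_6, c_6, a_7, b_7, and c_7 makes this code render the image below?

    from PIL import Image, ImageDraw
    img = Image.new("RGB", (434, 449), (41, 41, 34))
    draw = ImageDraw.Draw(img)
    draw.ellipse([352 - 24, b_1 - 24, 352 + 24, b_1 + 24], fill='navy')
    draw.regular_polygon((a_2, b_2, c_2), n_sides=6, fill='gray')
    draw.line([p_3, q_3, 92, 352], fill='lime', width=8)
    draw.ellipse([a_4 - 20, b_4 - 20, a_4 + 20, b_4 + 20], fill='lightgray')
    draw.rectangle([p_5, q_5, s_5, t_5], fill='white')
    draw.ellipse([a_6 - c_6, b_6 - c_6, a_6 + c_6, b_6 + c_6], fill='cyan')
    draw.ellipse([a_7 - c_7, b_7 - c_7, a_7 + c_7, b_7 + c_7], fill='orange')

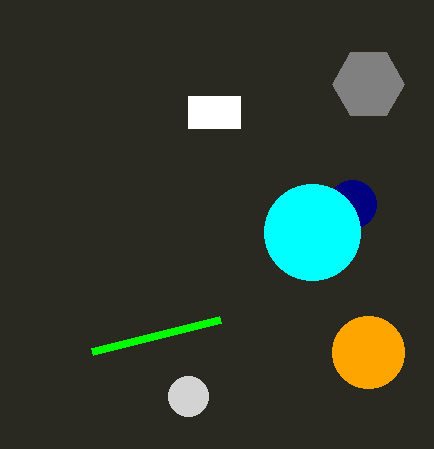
b_1 = 204, a_2 = 368, b_2 = 84, c_2 = 36, p_3 = 220, q_3 = 320, a_4 = 188, b_4 = 396, p_5 = 188, q_5 = 96, s_5 = 240, t_5 = 128, a_6 = 312, b_6 = 232, c_6 = 48, a_7 = 368, b_7 = 352, c_7 = 36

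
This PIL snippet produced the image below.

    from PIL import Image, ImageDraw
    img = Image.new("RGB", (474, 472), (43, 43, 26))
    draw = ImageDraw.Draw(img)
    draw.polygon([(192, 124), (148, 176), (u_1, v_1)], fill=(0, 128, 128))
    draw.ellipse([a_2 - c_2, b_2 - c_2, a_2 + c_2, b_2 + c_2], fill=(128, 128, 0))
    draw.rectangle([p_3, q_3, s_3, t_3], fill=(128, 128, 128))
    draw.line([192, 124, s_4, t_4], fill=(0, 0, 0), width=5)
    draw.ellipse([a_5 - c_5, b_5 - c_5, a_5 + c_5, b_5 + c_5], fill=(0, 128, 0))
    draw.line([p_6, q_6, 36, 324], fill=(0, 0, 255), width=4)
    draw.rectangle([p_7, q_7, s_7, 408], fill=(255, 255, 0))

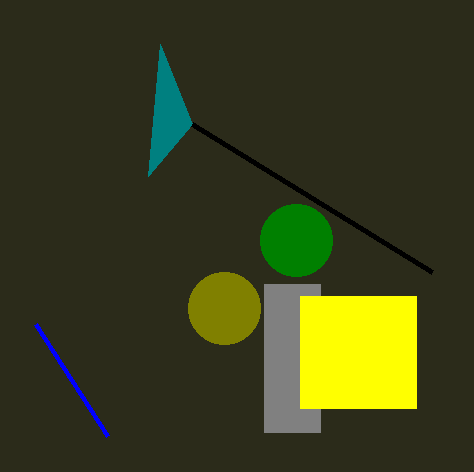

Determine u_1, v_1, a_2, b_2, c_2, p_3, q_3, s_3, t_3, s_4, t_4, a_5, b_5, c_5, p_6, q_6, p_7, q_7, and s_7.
u_1 = 160; v_1 = 44; a_2 = 224; b_2 = 308; c_2 = 36; p_3 = 264; q_3 = 284; s_3 = 320; t_3 = 432; s_4 = 432; t_4 = 272; a_5 = 296; b_5 = 240; c_5 = 36; p_6 = 108; q_6 = 436; p_7 = 300; q_7 = 296; s_7 = 416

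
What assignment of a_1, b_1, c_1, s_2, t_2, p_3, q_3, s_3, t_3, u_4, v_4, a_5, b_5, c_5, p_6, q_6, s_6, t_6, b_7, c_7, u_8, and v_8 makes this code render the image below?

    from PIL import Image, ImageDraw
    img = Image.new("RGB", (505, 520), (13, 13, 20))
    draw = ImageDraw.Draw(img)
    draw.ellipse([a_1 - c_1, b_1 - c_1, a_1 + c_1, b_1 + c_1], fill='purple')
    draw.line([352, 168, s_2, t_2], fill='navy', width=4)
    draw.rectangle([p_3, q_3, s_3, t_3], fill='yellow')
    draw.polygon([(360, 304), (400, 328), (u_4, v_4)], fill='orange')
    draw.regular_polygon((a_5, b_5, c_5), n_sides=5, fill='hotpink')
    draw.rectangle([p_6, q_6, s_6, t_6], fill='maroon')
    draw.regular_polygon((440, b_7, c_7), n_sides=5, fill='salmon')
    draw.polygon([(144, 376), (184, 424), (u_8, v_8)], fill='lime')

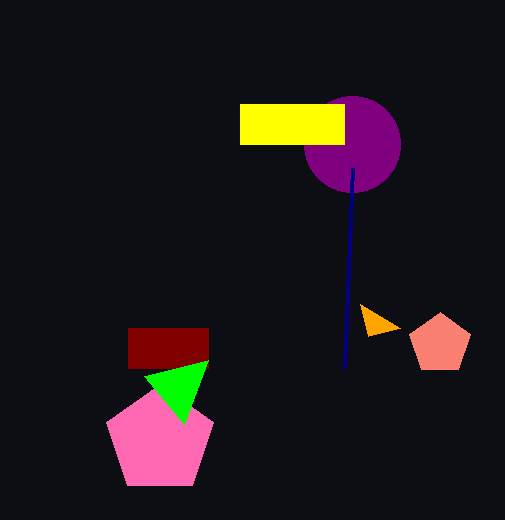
a_1 = 352; b_1 = 144; c_1 = 48; s_2 = 344; t_2 = 368; p_3 = 240; q_3 = 104; s_3 = 344; t_3 = 144; u_4 = 368; v_4 = 336; a_5 = 160; b_5 = 440; c_5 = 56; p_6 = 128; q_6 = 328; s_6 = 208; t_6 = 368; b_7 = 344; c_7 = 32; u_8 = 208; v_8 = 360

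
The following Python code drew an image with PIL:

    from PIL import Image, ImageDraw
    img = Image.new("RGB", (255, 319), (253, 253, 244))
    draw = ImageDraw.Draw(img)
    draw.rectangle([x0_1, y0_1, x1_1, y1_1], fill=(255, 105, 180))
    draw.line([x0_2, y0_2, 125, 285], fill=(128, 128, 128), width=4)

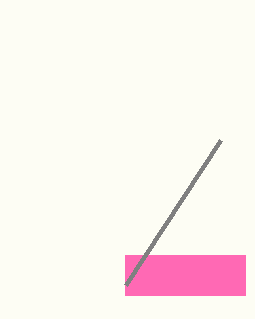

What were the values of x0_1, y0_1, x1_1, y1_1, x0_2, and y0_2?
x0_1 = 125, y0_1 = 255, x1_1 = 245, y1_1 = 295, x0_2 = 220, y0_2 = 140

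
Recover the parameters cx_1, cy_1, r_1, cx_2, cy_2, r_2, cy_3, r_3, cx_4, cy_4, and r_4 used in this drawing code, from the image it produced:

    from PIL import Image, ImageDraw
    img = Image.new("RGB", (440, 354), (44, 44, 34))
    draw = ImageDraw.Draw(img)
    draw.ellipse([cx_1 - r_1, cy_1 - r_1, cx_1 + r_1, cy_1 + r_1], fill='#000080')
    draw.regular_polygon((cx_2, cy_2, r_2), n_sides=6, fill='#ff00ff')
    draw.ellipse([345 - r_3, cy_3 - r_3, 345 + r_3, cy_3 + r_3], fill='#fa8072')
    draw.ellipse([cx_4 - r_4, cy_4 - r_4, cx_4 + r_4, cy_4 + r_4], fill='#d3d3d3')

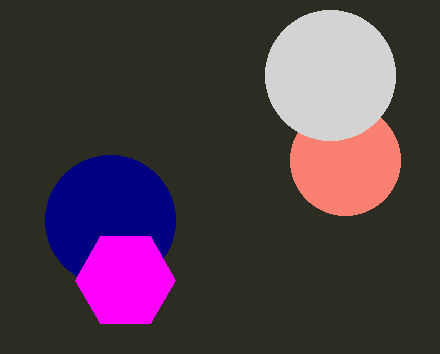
cx_1 = 110, cy_1 = 220, r_1 = 65, cx_2 = 125, cy_2 = 280, r_2 = 50, cy_3 = 160, r_3 = 55, cx_4 = 330, cy_4 = 75, r_4 = 65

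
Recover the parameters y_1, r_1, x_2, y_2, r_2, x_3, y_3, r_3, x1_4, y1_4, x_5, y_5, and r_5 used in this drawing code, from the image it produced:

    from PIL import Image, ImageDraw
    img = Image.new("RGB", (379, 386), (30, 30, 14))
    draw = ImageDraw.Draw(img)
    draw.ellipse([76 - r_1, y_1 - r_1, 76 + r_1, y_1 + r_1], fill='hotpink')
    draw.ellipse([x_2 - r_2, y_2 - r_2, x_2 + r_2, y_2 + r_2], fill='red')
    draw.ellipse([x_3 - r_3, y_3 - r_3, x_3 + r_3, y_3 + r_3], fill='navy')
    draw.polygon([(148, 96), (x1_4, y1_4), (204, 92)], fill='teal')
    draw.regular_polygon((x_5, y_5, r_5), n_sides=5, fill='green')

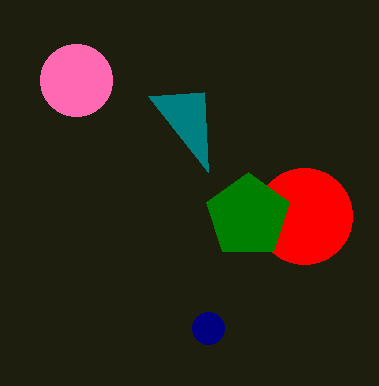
y_1 = 80
r_1 = 36
x_2 = 304
y_2 = 216
r_2 = 48
x_3 = 208
y_3 = 328
r_3 = 16
x1_4 = 208
y1_4 = 172
x_5 = 248
y_5 = 216
r_5 = 44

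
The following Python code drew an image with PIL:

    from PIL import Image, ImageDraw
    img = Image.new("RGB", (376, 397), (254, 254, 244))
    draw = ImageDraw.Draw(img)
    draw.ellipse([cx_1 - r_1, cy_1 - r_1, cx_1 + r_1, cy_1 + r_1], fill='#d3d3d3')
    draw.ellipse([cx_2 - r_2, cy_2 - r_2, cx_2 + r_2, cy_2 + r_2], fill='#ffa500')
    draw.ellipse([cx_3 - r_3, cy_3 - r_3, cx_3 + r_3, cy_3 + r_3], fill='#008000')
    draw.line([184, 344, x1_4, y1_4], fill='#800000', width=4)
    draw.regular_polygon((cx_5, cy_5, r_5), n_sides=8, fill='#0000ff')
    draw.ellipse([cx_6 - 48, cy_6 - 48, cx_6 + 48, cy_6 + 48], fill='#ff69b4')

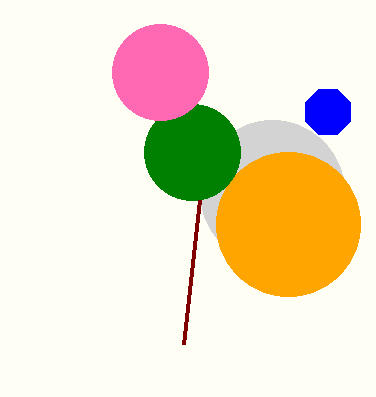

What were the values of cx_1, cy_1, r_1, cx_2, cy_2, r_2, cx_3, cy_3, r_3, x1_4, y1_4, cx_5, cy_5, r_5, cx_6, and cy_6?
cx_1 = 272, cy_1 = 192, r_1 = 72, cx_2 = 288, cy_2 = 224, r_2 = 72, cx_3 = 192, cy_3 = 152, r_3 = 48, x1_4 = 200, y1_4 = 200, cx_5 = 328, cy_5 = 112, r_5 = 24, cx_6 = 160, cy_6 = 72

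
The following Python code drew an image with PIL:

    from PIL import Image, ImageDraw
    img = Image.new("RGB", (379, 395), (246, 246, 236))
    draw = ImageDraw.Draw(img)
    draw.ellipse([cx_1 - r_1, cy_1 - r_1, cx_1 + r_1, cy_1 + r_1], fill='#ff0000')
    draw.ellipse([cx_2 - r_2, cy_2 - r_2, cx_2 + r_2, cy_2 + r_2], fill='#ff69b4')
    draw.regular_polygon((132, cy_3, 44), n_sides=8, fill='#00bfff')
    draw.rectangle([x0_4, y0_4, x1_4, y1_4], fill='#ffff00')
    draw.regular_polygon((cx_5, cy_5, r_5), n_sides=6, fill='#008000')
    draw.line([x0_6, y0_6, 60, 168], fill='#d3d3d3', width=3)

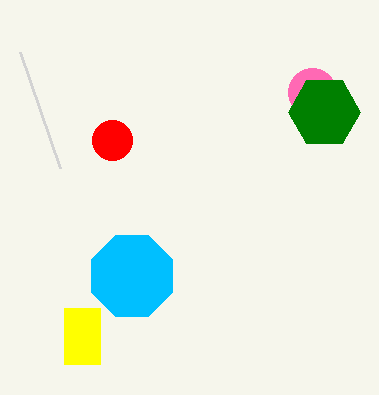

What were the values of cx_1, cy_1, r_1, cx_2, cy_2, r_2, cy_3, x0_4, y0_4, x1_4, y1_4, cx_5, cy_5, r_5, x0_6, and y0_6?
cx_1 = 112, cy_1 = 140, r_1 = 20, cx_2 = 312, cy_2 = 92, r_2 = 24, cy_3 = 276, x0_4 = 64, y0_4 = 308, x1_4 = 100, y1_4 = 364, cx_5 = 324, cy_5 = 112, r_5 = 36, x0_6 = 20, y0_6 = 52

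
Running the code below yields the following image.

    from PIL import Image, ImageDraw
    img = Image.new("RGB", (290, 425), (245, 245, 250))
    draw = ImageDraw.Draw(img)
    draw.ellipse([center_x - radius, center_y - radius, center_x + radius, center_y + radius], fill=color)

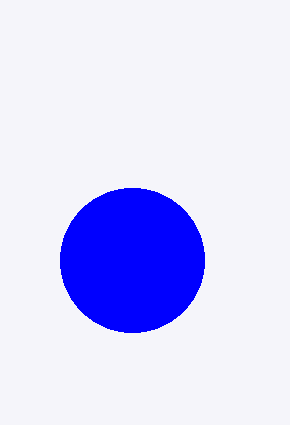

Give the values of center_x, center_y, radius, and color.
center_x = 132
center_y = 260
radius = 72
color = 'blue'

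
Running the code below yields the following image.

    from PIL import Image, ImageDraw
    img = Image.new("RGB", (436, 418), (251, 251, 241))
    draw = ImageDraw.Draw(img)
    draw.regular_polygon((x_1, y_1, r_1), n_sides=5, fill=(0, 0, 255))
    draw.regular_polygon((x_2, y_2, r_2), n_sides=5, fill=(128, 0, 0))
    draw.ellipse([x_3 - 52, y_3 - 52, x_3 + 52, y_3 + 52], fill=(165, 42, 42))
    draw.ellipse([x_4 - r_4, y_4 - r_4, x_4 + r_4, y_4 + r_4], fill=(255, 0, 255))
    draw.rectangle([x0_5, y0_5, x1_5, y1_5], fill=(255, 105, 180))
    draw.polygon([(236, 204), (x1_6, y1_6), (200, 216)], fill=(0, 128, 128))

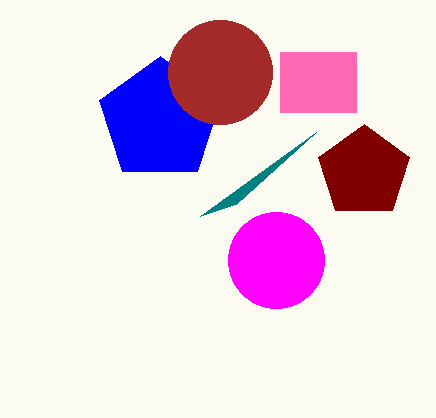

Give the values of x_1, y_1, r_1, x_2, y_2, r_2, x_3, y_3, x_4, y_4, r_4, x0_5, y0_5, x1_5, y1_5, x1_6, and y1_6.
x_1 = 160; y_1 = 120; r_1 = 64; x_2 = 364; y_2 = 172; r_2 = 48; x_3 = 220; y_3 = 72; x_4 = 276; y_4 = 260; r_4 = 48; x0_5 = 280; y0_5 = 52; x1_5 = 356; y1_5 = 112; x1_6 = 316; y1_6 = 132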